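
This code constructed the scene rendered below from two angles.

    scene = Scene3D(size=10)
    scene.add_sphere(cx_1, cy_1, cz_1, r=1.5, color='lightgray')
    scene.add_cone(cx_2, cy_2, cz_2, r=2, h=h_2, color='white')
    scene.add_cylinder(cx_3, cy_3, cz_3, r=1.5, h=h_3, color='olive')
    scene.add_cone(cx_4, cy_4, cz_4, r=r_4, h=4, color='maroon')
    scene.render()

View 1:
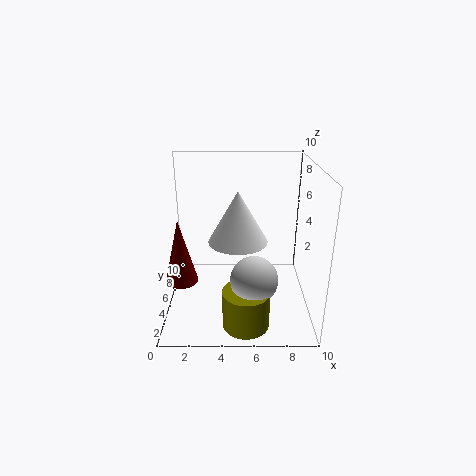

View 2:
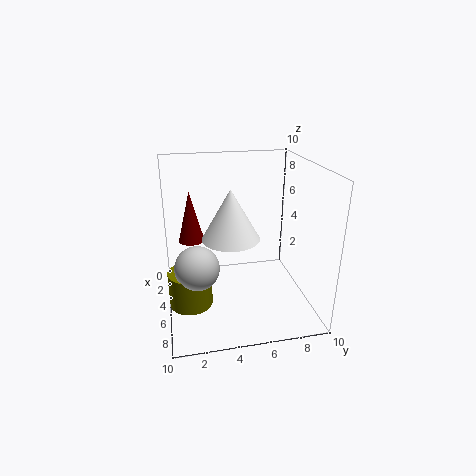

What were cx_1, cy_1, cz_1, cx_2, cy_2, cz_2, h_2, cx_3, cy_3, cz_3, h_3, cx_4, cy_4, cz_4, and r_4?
cx_1 = 6
cy_1 = 2
cz_1 = 3.5
cx_2 = 5
cy_2 = 4.5
cz_2 = 5
h_2 = 3.5
cx_3 = 5.5
cy_3 = 1.5
cz_3 = 0.5
h_3 = 2.5
cx_4 = 1.5
cy_4 = 2
cz_4 = 3.5
r_4 = 1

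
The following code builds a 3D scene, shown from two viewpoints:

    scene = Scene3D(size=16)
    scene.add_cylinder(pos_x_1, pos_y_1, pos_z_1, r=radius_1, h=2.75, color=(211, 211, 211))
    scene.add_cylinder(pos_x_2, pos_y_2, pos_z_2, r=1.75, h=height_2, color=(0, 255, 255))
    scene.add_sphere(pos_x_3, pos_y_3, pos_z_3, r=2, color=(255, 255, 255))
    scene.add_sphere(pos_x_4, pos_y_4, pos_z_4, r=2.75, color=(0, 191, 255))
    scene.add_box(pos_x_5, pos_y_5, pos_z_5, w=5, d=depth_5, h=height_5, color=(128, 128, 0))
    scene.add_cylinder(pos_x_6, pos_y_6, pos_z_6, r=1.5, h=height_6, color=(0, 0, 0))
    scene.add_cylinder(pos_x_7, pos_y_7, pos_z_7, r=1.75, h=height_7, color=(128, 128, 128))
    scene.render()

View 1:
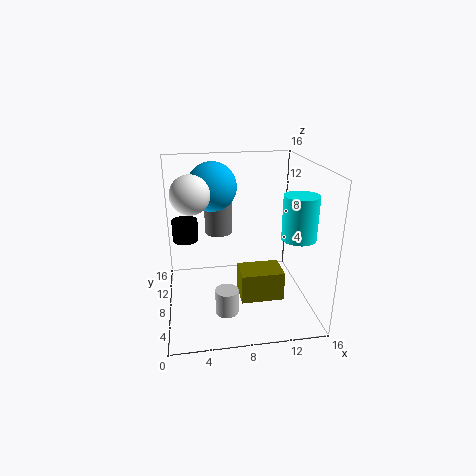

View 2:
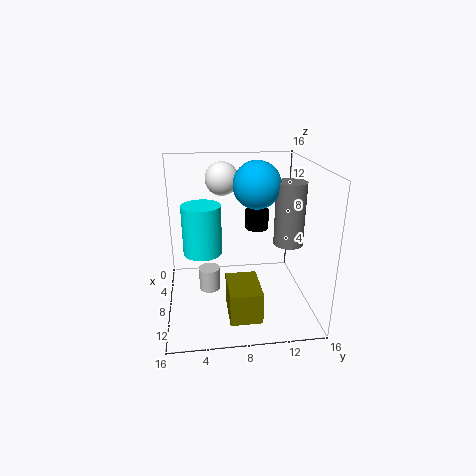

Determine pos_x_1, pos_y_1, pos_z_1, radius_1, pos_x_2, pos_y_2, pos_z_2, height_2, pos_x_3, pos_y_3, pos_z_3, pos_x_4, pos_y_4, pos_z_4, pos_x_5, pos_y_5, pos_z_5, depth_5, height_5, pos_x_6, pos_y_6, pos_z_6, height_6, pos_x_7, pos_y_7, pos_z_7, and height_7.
pos_x_1 = 6.25
pos_y_1 = 4.75
pos_z_1 = 0.75
radius_1 = 1.25
pos_x_2 = 13.5
pos_y_2 = 4
pos_z_2 = 9.25
height_2 = 4.5
pos_x_3 = 3
pos_y_3 = 6.75
pos_z_3 = 13.5
pos_x_4 = 5.5
pos_y_4 = 10.5
pos_z_4 = 13.25
pos_x_5 = 8.25
pos_y_5 = 6.5
pos_z_5 = 0.25
depth_5 = 3.5
height_5 = 3.5
pos_x_6 = 2.25
pos_y_6 = 11.25
pos_z_6 = 6.75
height_6 = 2.5
pos_x_7 = 6.5
pos_y_7 = 14.25
pos_z_7 = 6.25
height_7 = 7.5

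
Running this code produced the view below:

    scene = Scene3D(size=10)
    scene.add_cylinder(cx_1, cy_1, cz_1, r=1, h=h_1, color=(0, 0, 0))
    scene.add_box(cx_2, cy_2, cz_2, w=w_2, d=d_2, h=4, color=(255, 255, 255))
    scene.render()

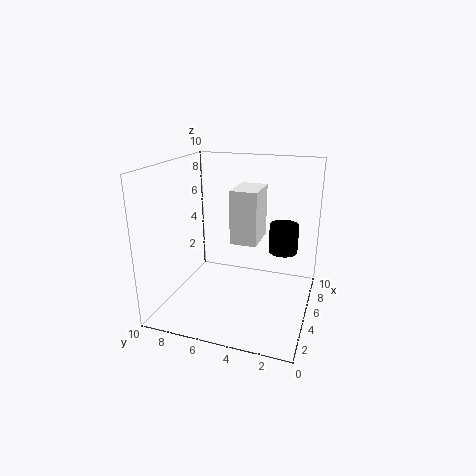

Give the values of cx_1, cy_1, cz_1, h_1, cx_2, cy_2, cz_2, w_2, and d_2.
cx_1 = 6; cy_1 = 2; cz_1 = 4; h_1 = 2; cx_2 = 6; cy_2 = 4; cz_2 = 4; w_2 = 3; d_2 = 2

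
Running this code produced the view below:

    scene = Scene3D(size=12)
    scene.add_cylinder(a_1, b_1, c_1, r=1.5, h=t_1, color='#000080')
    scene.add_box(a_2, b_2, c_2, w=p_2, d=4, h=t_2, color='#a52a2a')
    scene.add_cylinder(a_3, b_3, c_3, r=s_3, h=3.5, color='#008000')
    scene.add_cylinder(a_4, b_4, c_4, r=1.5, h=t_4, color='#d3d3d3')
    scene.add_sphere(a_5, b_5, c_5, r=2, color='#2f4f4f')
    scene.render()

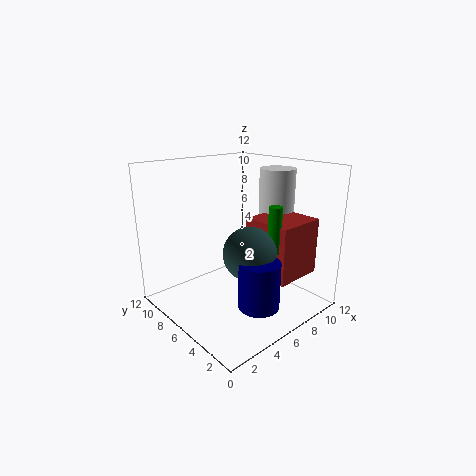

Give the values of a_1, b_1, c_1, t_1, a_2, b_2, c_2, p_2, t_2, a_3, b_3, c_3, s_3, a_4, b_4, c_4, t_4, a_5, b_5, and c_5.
a_1 = 4
b_1 = 1.5
c_1 = 2.5
t_1 = 3.5
a_2 = 6
b_2 = 1
c_2 = 3.5
p_2 = 4
t_2 = 4.5
a_3 = 6
b_3 = 2
c_3 = 6
s_3 = 0.5
a_4 = 9.5
b_4 = 5
c_4 = 7.5
t_4 = 4
a_5 = 4.5
b_5 = 3
c_5 = 6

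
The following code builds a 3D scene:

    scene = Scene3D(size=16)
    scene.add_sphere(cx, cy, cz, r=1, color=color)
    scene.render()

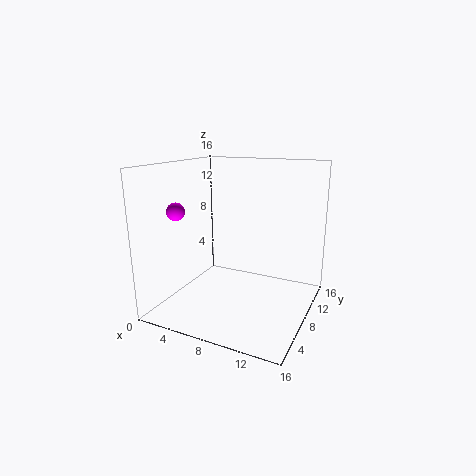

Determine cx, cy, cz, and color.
cx = 2
cy = 5
cz = 11
color = 'magenta'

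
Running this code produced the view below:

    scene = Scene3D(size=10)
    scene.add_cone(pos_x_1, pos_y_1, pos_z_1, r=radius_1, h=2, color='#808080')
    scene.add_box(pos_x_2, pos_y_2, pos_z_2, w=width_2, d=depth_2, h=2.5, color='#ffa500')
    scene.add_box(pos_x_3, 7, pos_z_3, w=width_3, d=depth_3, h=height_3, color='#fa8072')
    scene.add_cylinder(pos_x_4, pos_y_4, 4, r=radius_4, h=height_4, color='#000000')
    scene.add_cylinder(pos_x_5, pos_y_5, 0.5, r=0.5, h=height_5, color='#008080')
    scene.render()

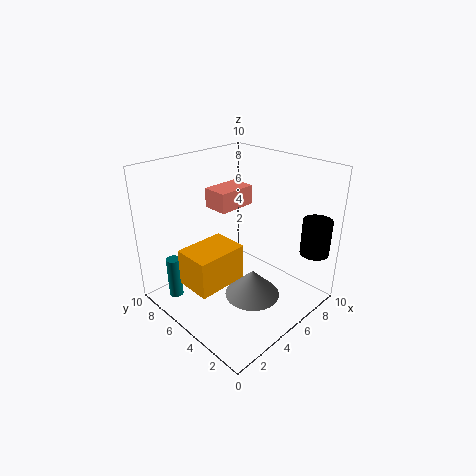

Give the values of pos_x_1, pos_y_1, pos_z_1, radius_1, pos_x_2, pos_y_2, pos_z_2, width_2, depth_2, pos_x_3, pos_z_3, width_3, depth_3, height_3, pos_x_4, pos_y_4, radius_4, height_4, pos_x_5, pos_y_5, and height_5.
pos_x_1 = 5.5, pos_y_1 = 4, pos_z_1 = 0.5, radius_1 = 2, pos_x_2 = 1, pos_y_2 = 4, pos_z_2 = 2.5, width_2 = 3.5, depth_2 = 2.5, pos_x_3 = 5.5, pos_z_3 = 6, width_3 = 3, depth_3 = 2, height_3 = 1.5, pos_x_4 = 8.5, pos_y_4 = 1, radius_4 = 1, height_4 = 2.5, pos_x_5 = 1.5, pos_y_5 = 8, height_5 = 3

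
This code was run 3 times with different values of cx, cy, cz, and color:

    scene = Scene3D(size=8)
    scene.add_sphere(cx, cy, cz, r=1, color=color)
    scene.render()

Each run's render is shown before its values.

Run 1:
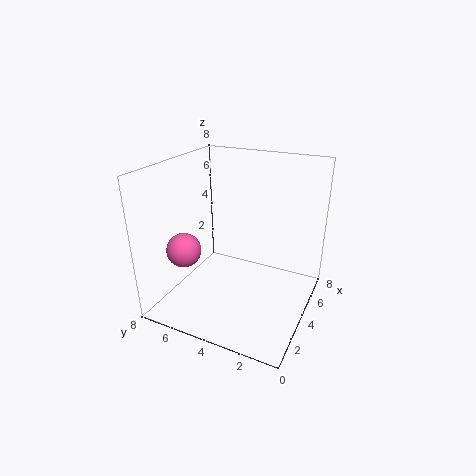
cx = 3; cy = 7; cz = 3; color = 'hotpink'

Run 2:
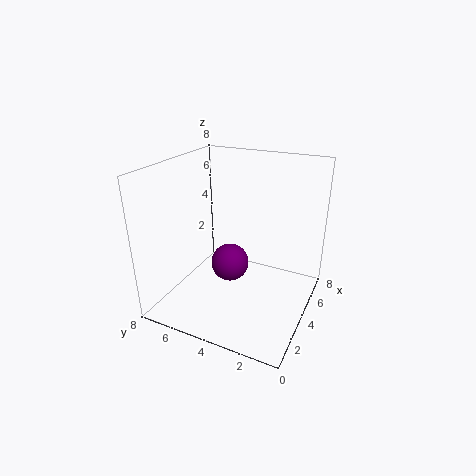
cx = 3; cy = 4; cz = 3; color = 'purple'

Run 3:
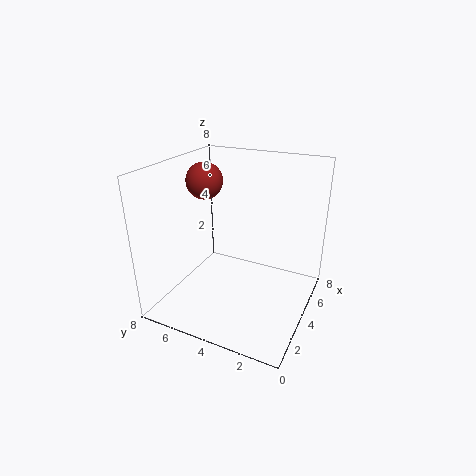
cx = 4; cy = 6; cz = 7; color = 'brown'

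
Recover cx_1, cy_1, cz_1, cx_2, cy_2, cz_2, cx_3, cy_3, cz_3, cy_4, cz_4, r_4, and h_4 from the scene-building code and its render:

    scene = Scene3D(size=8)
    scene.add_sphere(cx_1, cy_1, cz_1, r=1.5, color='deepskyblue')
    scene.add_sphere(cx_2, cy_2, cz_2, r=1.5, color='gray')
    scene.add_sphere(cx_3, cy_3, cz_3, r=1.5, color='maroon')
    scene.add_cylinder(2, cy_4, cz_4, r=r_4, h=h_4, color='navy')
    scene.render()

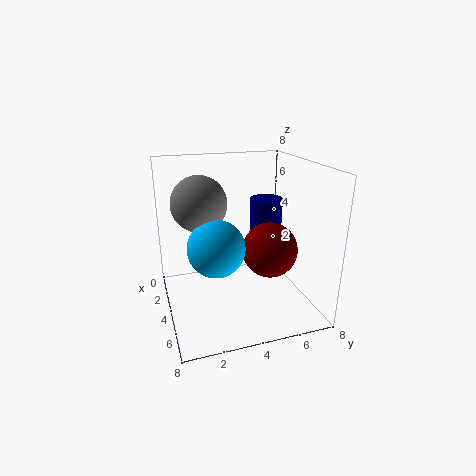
cx_1 = 5
cy_1 = 2.5
cz_1 = 4
cx_2 = 3.5
cy_2 = 2
cz_2 = 6
cx_3 = 5
cy_3 = 5.5
cz_3 = 3.5
cy_4 = 6.5
cz_4 = 1.5
r_4 = 1
h_4 = 4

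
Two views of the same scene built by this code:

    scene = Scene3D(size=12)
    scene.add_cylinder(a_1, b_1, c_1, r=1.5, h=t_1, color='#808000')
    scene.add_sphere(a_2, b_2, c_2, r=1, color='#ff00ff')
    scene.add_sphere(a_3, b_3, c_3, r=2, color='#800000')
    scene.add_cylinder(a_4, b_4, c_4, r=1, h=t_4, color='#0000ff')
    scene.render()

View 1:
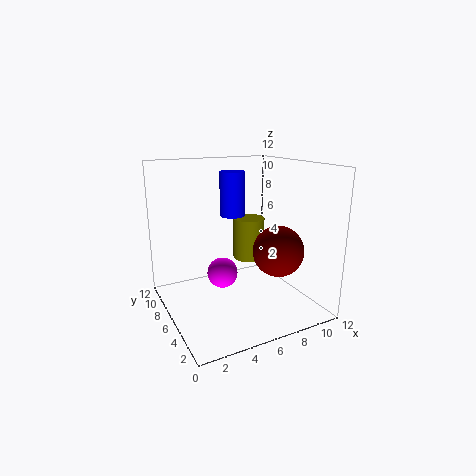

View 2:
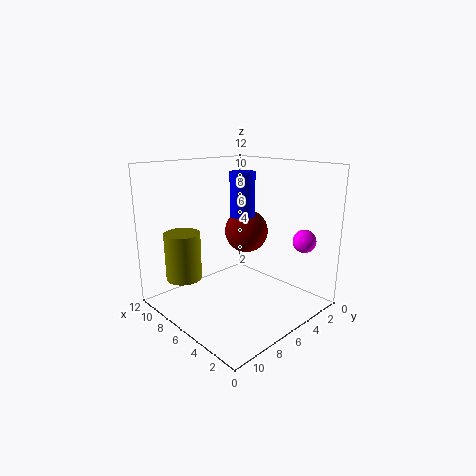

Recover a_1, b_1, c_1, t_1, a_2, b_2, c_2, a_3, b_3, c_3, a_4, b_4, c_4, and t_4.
a_1 = 9, b_1 = 9.5, c_1 = 2.5, t_1 = 4, a_2 = 2.5, b_2 = 1.5, c_2 = 5.5, a_3 = 8, b_3 = 3, c_3 = 5.5, a_4 = 5.5, b_4 = 6, c_4 = 8, t_4 = 3.5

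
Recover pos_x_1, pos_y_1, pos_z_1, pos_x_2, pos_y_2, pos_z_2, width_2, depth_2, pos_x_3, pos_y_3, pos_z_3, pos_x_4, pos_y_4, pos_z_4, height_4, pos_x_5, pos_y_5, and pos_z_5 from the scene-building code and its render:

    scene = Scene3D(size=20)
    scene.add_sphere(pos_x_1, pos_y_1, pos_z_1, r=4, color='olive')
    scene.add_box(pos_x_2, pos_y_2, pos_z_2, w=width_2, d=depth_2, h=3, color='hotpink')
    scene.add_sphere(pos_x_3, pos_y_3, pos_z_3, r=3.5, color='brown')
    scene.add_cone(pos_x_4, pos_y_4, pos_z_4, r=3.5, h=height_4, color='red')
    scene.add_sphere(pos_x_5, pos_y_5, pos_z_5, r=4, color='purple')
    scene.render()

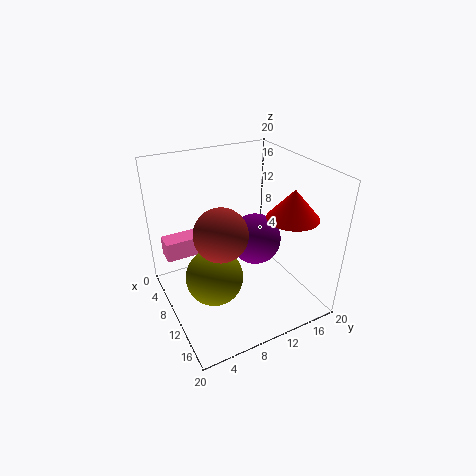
pos_x_1 = 10.5; pos_y_1 = 6; pos_z_1 = 5; pos_x_2 = 0.5; pos_y_2 = 1.5; pos_z_2 = 4.5; width_2 = 3; depth_2 = 5.5; pos_x_3 = 12; pos_y_3 = 6.5; pos_z_3 = 12.5; pos_x_4 = 14; pos_y_4 = 16; pos_z_4 = 13.5; height_4 = 4; pos_x_5 = 6.5; pos_y_5 = 15; pos_z_5 = 6.5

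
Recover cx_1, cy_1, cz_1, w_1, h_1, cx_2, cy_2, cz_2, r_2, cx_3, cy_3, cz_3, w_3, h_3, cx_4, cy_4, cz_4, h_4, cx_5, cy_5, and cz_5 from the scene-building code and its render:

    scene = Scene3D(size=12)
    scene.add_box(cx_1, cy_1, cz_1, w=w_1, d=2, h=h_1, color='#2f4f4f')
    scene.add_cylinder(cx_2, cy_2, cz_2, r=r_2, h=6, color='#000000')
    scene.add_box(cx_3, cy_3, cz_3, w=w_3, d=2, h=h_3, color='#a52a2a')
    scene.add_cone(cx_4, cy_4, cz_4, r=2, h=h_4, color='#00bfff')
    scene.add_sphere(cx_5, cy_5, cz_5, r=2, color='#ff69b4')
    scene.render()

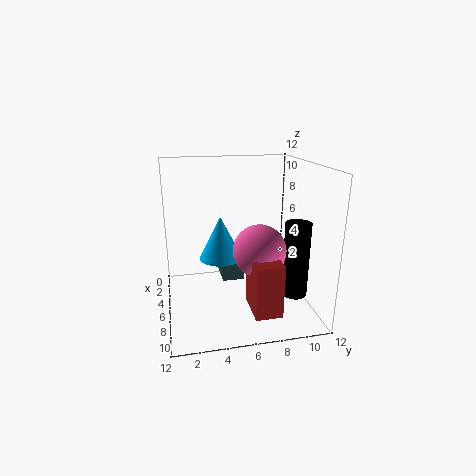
cx_1 = 1; cy_1 = 5; cz_1 = 1; w_1 = 3; h_1 = 2; cx_2 = 9; cy_2 = 10; cz_2 = 2; r_2 = 1; cx_3 = 9; cy_3 = 6; cz_3 = 2; w_3 = 3; h_3 = 4; cx_4 = 3; cy_4 = 5; cz_4 = 3; h_4 = 4; cx_5 = 9; cy_5 = 7; cz_5 = 6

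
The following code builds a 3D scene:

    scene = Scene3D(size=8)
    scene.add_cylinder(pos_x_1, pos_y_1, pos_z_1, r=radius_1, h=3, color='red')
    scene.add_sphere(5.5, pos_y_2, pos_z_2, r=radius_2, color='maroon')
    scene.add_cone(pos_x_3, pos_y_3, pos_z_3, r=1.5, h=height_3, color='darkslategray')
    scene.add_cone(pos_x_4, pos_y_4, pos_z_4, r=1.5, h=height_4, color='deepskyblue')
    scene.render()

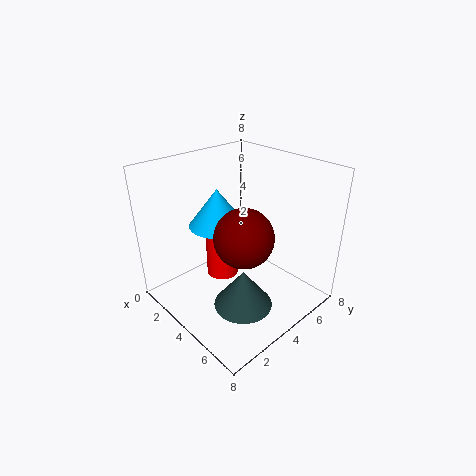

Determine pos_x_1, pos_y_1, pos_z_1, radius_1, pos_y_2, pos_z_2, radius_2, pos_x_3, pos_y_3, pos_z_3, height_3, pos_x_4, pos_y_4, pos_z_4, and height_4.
pos_x_1 = 2
pos_y_1 = 4.5
pos_z_1 = 0.5
radius_1 = 1
pos_y_2 = 3
pos_z_2 = 5
radius_2 = 1.5
pos_x_3 = 6
pos_y_3 = 2.5
pos_z_3 = 1.5
height_3 = 2
pos_x_4 = 3.5
pos_y_4 = 3
pos_z_4 = 5
height_4 = 2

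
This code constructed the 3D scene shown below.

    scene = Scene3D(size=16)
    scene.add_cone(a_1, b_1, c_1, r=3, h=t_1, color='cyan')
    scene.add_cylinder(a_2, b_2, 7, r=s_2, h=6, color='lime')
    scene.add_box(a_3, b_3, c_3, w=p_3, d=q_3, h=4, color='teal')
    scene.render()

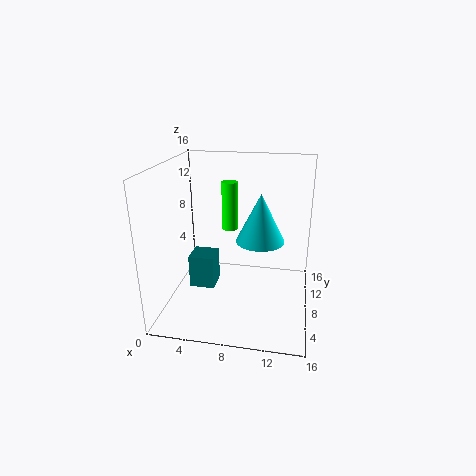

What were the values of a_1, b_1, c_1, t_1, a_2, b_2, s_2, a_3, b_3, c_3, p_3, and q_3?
a_1 = 10
b_1 = 12
c_1 = 6
t_1 = 6
a_2 = 6
b_2 = 13
s_2 = 1
a_3 = 2
b_3 = 8
c_3 = 1
p_3 = 3
q_3 = 3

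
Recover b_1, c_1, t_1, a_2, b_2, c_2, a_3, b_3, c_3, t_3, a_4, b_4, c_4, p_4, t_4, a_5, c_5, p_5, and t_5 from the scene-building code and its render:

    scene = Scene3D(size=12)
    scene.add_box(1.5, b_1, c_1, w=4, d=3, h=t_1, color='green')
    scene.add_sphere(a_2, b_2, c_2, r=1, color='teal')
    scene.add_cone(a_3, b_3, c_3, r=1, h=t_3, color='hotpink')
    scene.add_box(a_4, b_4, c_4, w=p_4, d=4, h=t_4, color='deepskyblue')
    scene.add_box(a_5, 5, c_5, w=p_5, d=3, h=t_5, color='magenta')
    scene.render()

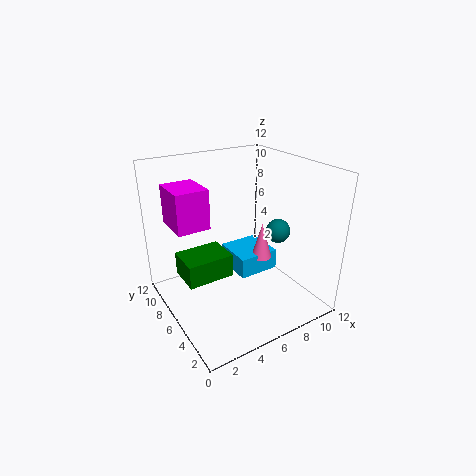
b_1 = 6
c_1 = 2.5
t_1 = 2
a_2 = 9
b_2 = 4.5
c_2 = 6.5
a_3 = 10
b_3 = 8
c_3 = 2
t_3 = 3.5
a_4 = 7.5
b_4 = 7.5
c_4 = 0.5
p_4 = 4
t_4 = 2
a_5 = 0.5
c_5 = 8
p_5 = 2.5
t_5 = 3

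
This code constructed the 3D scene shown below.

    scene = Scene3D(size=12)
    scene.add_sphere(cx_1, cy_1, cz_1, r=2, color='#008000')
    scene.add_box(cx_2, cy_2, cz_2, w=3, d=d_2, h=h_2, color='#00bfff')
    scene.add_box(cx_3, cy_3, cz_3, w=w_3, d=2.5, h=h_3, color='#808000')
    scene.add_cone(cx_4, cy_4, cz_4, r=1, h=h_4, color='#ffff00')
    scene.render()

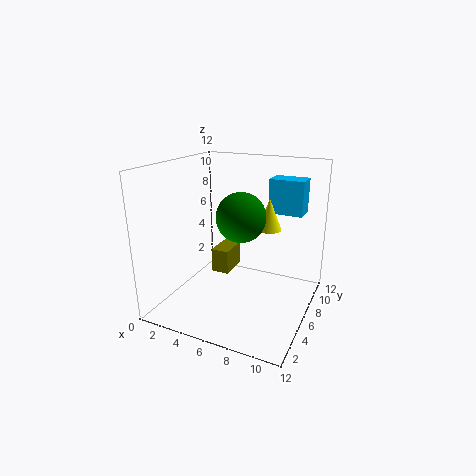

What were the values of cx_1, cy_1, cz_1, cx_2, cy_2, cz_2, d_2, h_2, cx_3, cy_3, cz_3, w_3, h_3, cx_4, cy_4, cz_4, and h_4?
cx_1 = 6.5; cy_1 = 5.5; cz_1 = 8; cx_2 = 7.5; cy_2 = 9; cz_2 = 7.5; d_2 = 2; h_2 = 3; cx_3 = 4; cy_3 = 5; cz_3 = 3; w_3 = 1.5; h_3 = 2; cx_4 = 8.5; cy_4 = 6.5; cz_4 = 7; h_4 = 2.5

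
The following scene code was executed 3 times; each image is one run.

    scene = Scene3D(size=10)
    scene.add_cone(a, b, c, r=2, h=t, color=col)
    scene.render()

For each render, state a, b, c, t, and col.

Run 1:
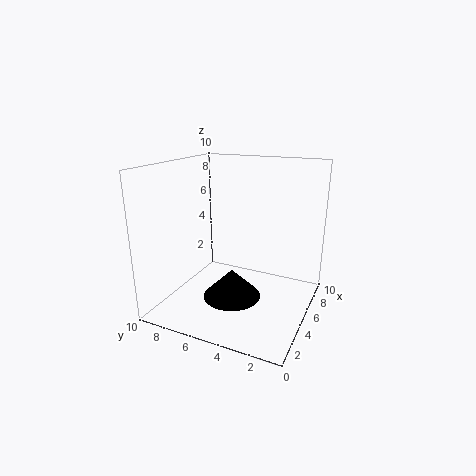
a = 4, b = 5, c = 1, t = 2, col = 'black'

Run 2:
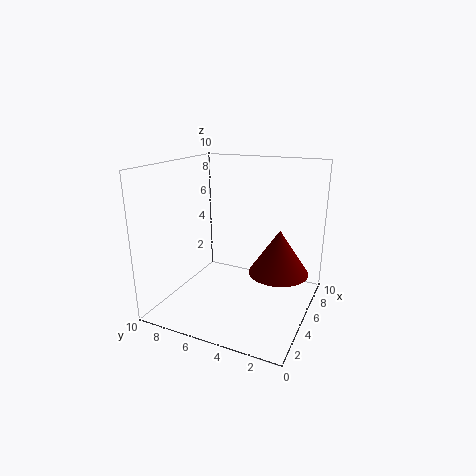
a = 5, b = 2, c = 3, t = 3, col = 'maroon'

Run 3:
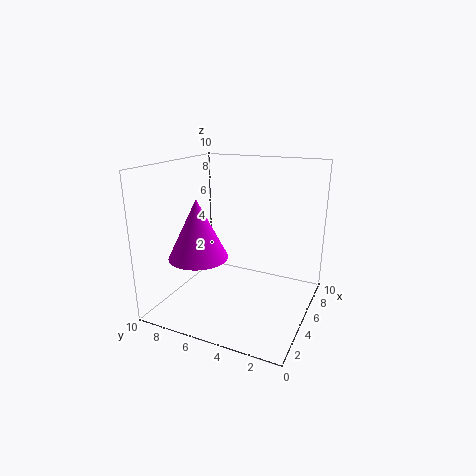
a = 3, b = 7, c = 4, t = 4, col = 'magenta'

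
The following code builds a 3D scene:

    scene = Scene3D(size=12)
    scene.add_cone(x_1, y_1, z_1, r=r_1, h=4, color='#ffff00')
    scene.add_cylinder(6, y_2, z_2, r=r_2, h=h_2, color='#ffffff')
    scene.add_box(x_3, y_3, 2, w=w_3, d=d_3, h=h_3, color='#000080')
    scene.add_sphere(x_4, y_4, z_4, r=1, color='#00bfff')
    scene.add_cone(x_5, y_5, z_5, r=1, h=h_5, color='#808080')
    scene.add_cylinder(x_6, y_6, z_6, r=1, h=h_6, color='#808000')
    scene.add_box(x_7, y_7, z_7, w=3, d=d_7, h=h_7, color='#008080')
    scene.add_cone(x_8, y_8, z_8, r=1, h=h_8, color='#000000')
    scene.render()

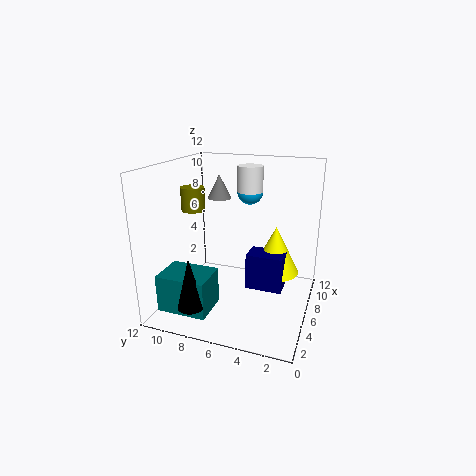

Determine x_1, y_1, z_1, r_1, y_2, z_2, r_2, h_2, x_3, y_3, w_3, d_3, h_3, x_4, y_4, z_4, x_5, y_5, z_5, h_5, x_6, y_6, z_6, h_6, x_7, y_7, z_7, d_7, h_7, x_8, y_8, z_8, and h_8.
x_1 = 7
y_1 = 3
z_1 = 3
r_1 = 2
y_2 = 5
z_2 = 10
r_2 = 1
h_2 = 2
x_3 = 5
y_3 = 2
w_3 = 2
d_3 = 3
h_3 = 3
x_4 = 6
y_4 = 5
z_4 = 10
x_5 = 7
y_5 = 8
z_5 = 9
h_5 = 2
x_6 = 6
y_6 = 10
z_6 = 8
h_6 = 2
x_7 = 1
y_7 = 7
z_7 = 1
d_7 = 4
h_7 = 3
x_8 = 1
y_8 = 8
z_8 = 2
h_8 = 4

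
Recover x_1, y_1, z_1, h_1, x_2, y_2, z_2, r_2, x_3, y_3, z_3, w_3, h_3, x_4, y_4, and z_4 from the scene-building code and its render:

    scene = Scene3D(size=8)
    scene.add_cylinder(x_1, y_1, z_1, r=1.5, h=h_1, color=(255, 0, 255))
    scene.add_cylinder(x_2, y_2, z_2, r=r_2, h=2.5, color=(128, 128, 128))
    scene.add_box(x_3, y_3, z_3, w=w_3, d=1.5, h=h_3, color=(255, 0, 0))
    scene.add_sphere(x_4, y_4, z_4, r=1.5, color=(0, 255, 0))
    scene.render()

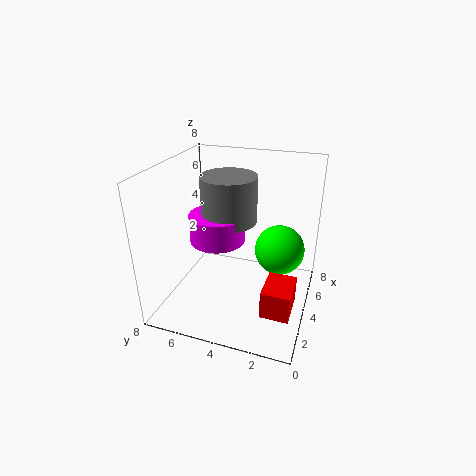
x_1 = 3.5
y_1 = 5
z_1 = 4
h_1 = 1.5
x_2 = 4
y_2 = 4.5
z_2 = 5
r_2 = 1.5
x_3 = 1.5
y_3 = 0.5
z_3 = 1
w_3 = 2
h_3 = 1.5
x_4 = 6
y_4 = 2
z_4 = 2.5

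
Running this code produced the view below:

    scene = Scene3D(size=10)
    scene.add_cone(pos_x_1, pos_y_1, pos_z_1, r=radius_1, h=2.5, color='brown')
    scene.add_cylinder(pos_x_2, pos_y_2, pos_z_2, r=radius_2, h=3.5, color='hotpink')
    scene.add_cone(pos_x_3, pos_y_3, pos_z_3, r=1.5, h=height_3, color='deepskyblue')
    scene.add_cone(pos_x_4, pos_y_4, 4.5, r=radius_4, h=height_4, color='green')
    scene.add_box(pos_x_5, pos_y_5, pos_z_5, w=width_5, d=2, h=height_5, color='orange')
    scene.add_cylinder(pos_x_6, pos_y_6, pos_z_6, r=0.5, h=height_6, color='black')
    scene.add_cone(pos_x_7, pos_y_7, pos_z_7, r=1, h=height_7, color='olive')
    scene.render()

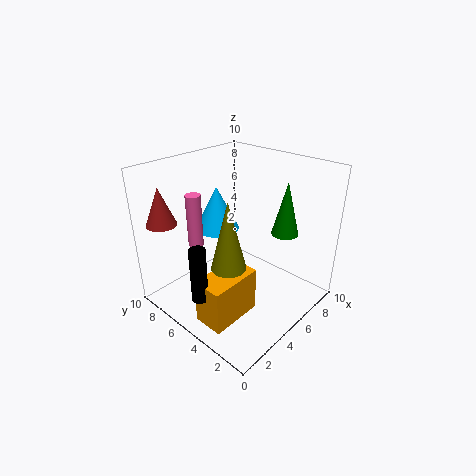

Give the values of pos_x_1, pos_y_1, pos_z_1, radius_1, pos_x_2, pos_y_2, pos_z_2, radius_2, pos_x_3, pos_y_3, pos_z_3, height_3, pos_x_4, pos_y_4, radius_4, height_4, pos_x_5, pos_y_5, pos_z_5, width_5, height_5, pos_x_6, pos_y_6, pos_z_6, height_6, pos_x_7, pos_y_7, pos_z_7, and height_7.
pos_x_1 = 1, pos_y_1 = 8, pos_z_1 = 6.5, radius_1 = 1, pos_x_2 = 2.5, pos_y_2 = 6.5, pos_z_2 = 5, radius_2 = 0.5, pos_x_3 = 4.5, pos_y_3 = 6.5, pos_z_3 = 5.5, height_3 = 3, pos_x_4 = 8.5, pos_y_4 = 3.5, radius_4 = 1, height_4 = 4, pos_x_5 = 0.5, pos_y_5 = 2.5, pos_z_5 = 1, width_5 = 3.5, height_5 = 3, pos_x_6 = 0.5, pos_y_6 = 4, pos_z_6 = 3, height_6 = 3.5, pos_x_7 = 1.5, pos_y_7 = 2.5, pos_z_7 = 5.5, height_7 = 4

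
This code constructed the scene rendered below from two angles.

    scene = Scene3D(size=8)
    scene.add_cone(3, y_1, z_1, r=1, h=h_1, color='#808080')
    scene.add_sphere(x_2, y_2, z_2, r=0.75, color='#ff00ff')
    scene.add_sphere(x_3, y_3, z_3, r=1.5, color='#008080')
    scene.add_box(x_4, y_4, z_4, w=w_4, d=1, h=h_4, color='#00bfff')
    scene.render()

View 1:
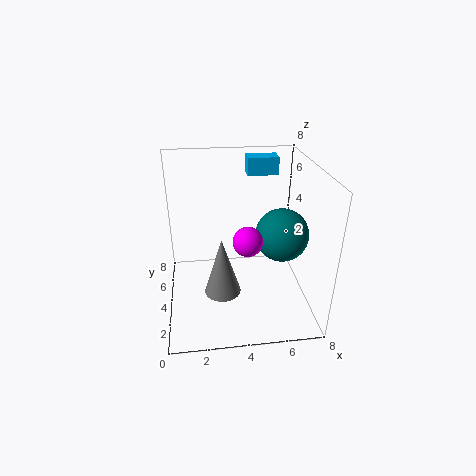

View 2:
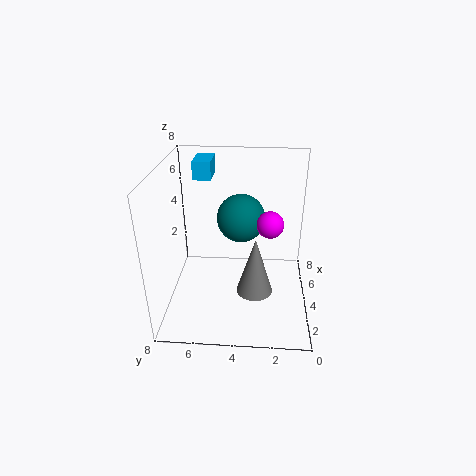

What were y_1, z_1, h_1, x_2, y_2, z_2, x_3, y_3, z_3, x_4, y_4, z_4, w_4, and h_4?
y_1 = 3; z_1 = 1.25; h_1 = 3.25; x_2 = 4.25; y_2 = 2.25; z_2 = 4.75; x_3 = 6.5; y_3 = 4; z_3 = 4; x_4 = 4.75; y_4 = 5.5; z_4 = 7; w_4 = 1.75; h_4 = 1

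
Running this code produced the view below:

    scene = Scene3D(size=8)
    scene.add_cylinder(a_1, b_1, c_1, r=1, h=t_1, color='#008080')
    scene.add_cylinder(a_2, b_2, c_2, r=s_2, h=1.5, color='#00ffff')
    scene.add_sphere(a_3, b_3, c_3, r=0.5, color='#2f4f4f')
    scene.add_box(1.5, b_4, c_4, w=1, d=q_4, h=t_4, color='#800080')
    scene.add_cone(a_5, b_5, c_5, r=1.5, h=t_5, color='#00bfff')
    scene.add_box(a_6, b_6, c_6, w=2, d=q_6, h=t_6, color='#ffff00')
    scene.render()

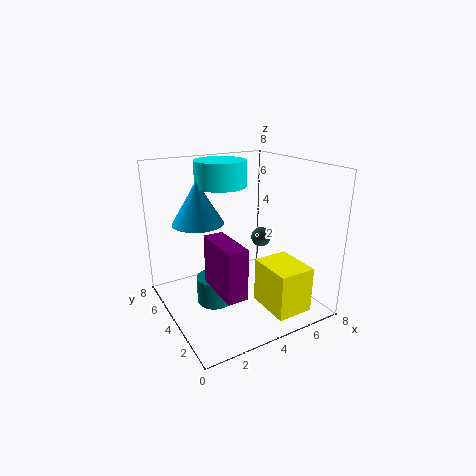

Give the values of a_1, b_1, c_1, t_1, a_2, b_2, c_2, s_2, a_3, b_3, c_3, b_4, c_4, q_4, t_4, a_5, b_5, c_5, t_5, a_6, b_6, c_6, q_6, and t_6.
a_1 = 2.5, b_1 = 4, c_1 = 0.5, t_1 = 1.5, a_2 = 4, b_2 = 6, c_2 = 6.5, s_2 = 1.5, a_3 = 4.5, b_3 = 2.5, c_3 = 4.5, b_4 = 0.5, c_4 = 2.5, q_4 = 2.5, t_4 = 2.5, a_5 = 2.5, b_5 = 6, c_5 = 4.5, t_5 = 2.5, a_6 = 4.5, b_6 = 0.5, c_6 = 0.5, q_6 = 2.5, t_6 = 2.5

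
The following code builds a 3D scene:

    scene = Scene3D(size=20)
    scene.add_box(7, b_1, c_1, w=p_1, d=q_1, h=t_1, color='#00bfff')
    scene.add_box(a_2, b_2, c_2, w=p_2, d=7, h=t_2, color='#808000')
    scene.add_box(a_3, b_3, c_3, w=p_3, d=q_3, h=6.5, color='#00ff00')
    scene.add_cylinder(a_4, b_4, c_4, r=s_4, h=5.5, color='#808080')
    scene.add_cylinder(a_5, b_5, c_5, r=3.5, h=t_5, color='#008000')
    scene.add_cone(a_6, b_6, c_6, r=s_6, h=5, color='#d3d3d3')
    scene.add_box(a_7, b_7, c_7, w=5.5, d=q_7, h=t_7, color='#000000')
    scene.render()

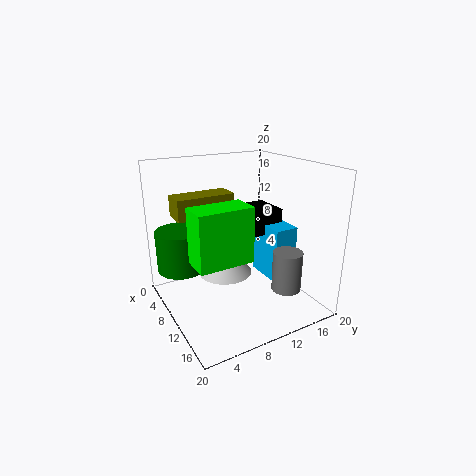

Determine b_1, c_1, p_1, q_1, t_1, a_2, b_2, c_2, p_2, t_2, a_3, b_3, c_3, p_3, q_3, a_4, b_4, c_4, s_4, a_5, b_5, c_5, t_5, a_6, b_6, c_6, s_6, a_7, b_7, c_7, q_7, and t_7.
b_1 = 14.5
c_1 = 3
p_1 = 6
q_1 = 3.5
t_1 = 8
a_2 = 10.5
b_2 = 0.5
c_2 = 15
p_2 = 3
t_2 = 2.5
a_3 = 14.5
b_3 = 1
c_3 = 10.5
p_3 = 3.5
q_3 = 6.5
a_4 = 15.5
b_4 = 14.5
c_4 = 3.5
s_4 = 2
a_5 = 4.5
b_5 = 3.5
c_5 = 4.5
t_5 = 6
a_6 = 7
b_6 = 9.5
c_6 = 3.5
s_6 = 4
a_7 = 4.5
b_7 = 11.5
c_7 = 9.5
q_7 = 6
t_7 = 3.5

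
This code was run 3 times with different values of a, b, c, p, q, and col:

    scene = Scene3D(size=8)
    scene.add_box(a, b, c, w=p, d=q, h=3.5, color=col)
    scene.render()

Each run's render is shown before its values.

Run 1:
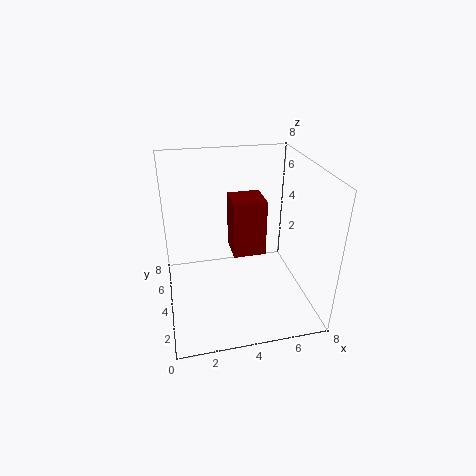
a = 4, b = 5, c = 2, p = 2, q = 2, col = 'maroon'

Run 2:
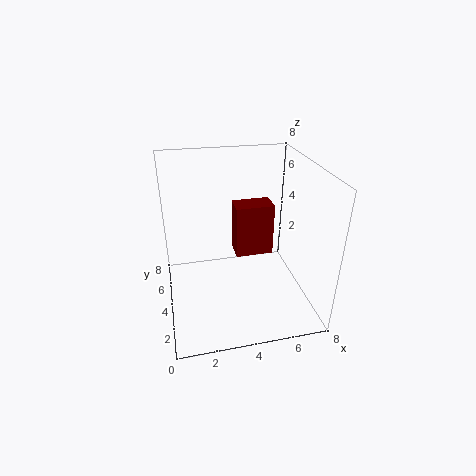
a = 4.5, b = 6.5, c = 1, p = 2.5, q = 1.5, col = 'maroon'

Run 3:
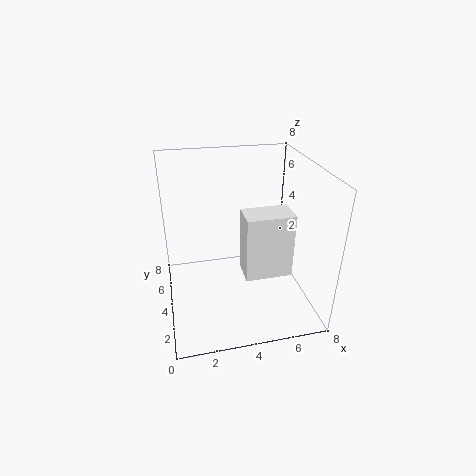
a = 4, b = 2, c = 2.5, p = 2.5, q = 1.5, col = 'white'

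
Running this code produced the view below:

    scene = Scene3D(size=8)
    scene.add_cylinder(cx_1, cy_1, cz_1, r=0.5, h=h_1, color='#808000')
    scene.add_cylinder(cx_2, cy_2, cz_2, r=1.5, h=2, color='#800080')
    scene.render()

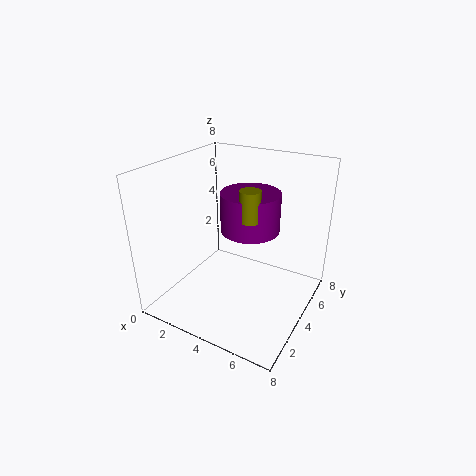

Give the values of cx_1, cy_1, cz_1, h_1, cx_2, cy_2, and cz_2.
cx_1 = 5.5; cy_1 = 2.5; cz_1 = 6; h_1 = 1.5; cx_2 = 5; cy_2 = 3.5; cz_2 = 5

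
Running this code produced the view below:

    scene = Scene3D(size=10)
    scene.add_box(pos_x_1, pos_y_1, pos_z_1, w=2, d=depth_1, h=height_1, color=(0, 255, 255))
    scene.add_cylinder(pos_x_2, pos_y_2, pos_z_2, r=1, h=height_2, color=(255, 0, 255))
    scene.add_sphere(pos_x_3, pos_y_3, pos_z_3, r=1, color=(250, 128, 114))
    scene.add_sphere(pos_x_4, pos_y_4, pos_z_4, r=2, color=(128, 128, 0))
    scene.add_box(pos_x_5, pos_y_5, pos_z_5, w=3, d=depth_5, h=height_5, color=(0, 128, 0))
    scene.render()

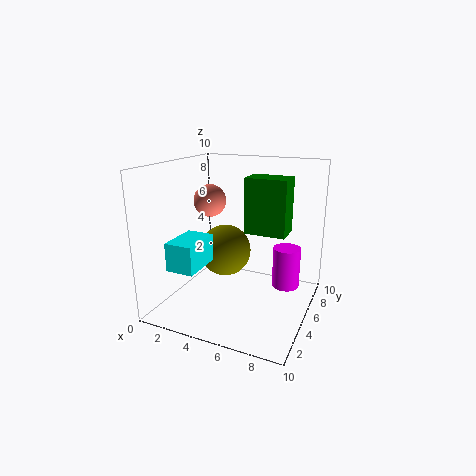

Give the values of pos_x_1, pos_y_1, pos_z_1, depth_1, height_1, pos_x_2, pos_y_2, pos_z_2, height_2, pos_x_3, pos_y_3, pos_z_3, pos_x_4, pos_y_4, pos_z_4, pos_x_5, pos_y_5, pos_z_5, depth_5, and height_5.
pos_x_1 = 1; pos_y_1 = 2; pos_z_1 = 3; depth_1 = 3; height_1 = 2; pos_x_2 = 8; pos_y_2 = 7; pos_z_2 = 1; height_2 = 3; pos_x_3 = 4; pos_y_3 = 3; pos_z_3 = 8; pos_x_4 = 3; pos_y_4 = 7; pos_z_4 = 3; pos_x_5 = 5; pos_y_5 = 6; pos_z_5 = 5; depth_5 = 2; height_5 = 4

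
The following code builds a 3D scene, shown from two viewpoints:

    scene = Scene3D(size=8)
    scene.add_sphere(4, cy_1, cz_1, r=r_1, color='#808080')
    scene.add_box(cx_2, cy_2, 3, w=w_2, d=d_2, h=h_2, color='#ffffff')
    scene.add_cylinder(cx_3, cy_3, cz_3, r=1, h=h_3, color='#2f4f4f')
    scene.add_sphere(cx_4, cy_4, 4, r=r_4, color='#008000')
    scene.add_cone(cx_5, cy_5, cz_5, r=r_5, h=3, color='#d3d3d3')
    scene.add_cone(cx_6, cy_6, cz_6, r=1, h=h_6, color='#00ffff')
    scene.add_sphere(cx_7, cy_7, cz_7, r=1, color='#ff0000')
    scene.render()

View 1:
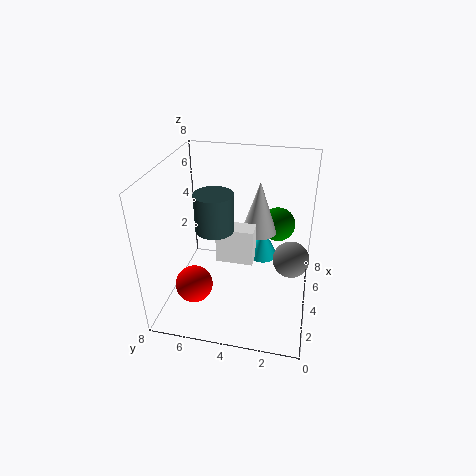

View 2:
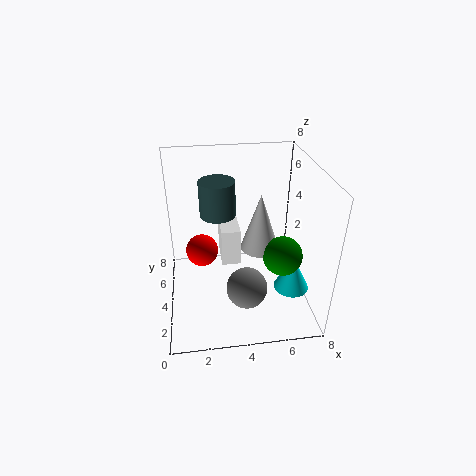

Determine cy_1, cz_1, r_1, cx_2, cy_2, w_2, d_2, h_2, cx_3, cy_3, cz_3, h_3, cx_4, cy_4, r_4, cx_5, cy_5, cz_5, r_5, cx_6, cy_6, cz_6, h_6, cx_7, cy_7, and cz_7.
cy_1 = 1; cz_1 = 3; r_1 = 1; cx_2 = 3; cy_2 = 3; w_2 = 1; d_2 = 2; h_2 = 2; cx_3 = 3; cy_3 = 5; cz_3 = 5; h_3 = 2; cx_4 = 6; cy_4 = 2; r_4 = 1; cx_5 = 5; cy_5 = 3; cz_5 = 4; r_5 = 1; cx_6 = 7; cy_6 = 3; cz_6 = 1; h_6 = 2; cx_7 = 2; cy_7 = 6; cz_7 = 2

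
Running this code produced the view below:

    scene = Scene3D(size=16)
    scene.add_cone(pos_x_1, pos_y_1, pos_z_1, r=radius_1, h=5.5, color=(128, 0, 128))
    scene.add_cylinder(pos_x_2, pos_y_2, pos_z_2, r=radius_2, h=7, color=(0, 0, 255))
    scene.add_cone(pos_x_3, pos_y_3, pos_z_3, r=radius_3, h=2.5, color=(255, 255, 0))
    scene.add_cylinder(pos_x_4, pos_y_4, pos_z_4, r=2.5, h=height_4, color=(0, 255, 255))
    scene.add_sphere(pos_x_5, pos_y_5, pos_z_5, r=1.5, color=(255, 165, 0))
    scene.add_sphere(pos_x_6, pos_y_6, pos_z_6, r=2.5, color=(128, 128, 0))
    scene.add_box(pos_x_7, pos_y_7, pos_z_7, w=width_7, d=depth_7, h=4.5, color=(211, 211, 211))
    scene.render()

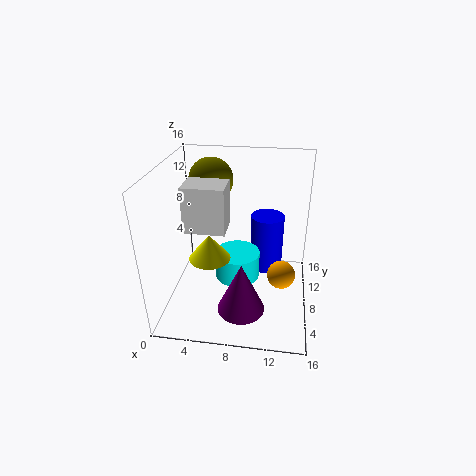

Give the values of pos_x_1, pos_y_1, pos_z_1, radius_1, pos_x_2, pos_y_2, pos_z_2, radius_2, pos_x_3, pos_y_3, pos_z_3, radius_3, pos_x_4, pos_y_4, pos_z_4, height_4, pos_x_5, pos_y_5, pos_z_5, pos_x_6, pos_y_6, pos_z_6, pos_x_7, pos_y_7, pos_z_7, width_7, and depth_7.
pos_x_1 = 9
pos_y_1 = 3.5
pos_z_1 = 2
radius_1 = 2.5
pos_x_2 = 11
pos_y_2 = 12
pos_z_2 = 2
radius_2 = 2
pos_x_3 = 6
pos_y_3 = 3
pos_z_3 = 8.5
radius_3 = 2
pos_x_4 = 8
pos_y_4 = 7.5
pos_z_4 = 3.5
height_4 = 3
pos_x_5 = 13
pos_y_5 = 6
pos_z_5 = 5
pos_x_6 = 4.5
pos_y_6 = 11
pos_z_6 = 13.5
pos_x_7 = 3.5
pos_y_7 = 3
pos_z_7 = 11
width_7 = 4
depth_7 = 3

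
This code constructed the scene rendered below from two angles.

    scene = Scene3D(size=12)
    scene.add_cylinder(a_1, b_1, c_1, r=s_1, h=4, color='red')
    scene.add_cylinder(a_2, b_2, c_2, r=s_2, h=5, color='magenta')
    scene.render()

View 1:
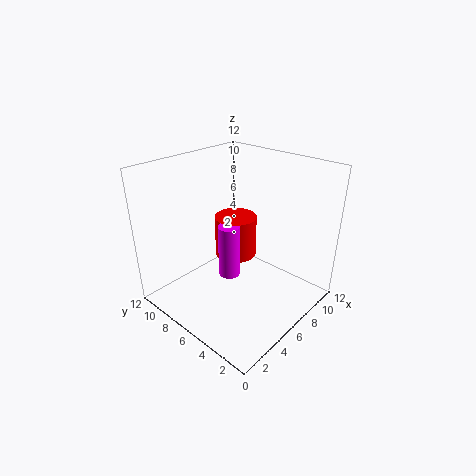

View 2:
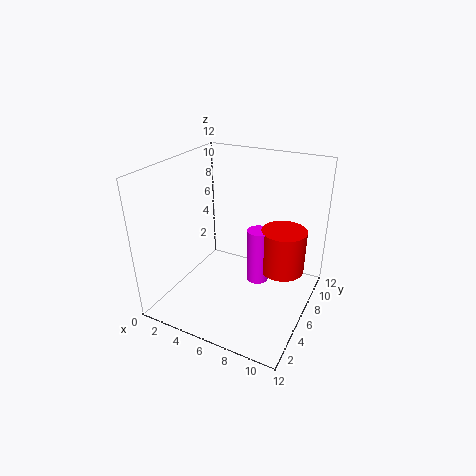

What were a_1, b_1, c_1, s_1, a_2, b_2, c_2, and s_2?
a_1 = 9; b_1 = 9; c_1 = 2; s_1 = 2; a_2 = 7; b_2 = 8; c_2 = 1; s_2 = 1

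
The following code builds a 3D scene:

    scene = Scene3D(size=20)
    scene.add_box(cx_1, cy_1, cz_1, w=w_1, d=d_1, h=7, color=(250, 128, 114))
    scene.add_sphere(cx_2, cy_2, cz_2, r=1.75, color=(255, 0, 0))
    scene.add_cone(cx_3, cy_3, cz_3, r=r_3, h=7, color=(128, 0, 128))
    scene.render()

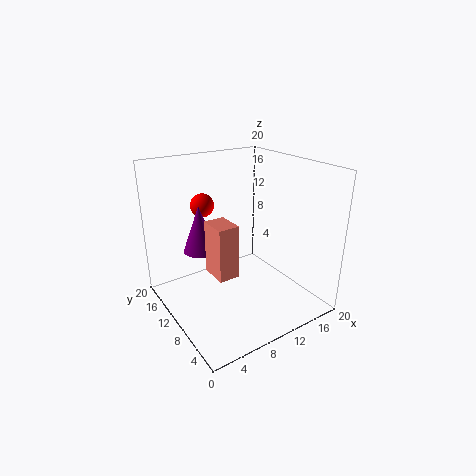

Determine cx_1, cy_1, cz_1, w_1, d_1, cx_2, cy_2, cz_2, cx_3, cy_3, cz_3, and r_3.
cx_1 = 4.75; cy_1 = 6; cz_1 = 6.75; w_1 = 2.75; d_1 = 3.75; cx_2 = 8; cy_2 = 16.5; cz_2 = 13.25; cx_3 = 6.75; cy_3 = 15.25; cz_3 = 6.75; r_3 = 2.5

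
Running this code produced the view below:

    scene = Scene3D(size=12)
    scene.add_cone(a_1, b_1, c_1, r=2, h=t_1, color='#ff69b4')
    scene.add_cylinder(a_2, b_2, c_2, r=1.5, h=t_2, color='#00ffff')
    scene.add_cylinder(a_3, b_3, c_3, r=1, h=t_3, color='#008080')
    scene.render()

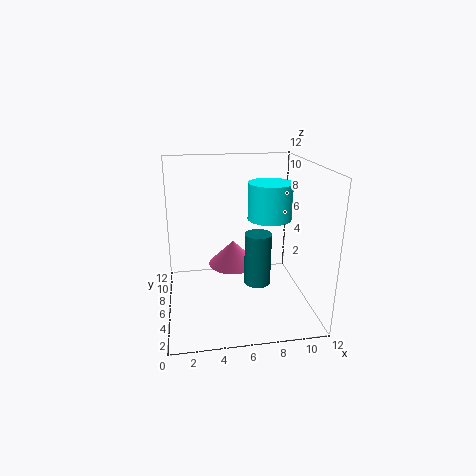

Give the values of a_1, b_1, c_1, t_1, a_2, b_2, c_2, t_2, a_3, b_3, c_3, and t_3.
a_1 = 5.5
b_1 = 5.5
c_1 = 4
t_1 = 2
a_2 = 7.5
b_2 = 2
c_2 = 9
t_2 = 2.5
a_3 = 7
b_3 = 3
c_3 = 3.5
t_3 = 4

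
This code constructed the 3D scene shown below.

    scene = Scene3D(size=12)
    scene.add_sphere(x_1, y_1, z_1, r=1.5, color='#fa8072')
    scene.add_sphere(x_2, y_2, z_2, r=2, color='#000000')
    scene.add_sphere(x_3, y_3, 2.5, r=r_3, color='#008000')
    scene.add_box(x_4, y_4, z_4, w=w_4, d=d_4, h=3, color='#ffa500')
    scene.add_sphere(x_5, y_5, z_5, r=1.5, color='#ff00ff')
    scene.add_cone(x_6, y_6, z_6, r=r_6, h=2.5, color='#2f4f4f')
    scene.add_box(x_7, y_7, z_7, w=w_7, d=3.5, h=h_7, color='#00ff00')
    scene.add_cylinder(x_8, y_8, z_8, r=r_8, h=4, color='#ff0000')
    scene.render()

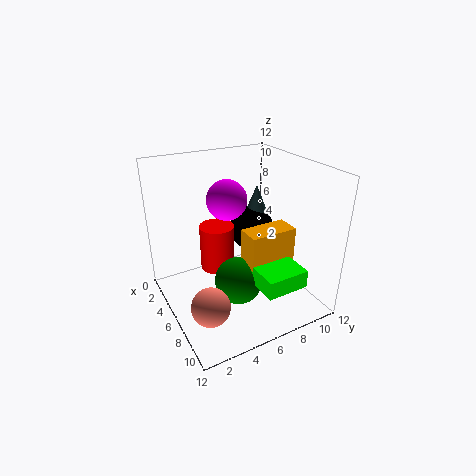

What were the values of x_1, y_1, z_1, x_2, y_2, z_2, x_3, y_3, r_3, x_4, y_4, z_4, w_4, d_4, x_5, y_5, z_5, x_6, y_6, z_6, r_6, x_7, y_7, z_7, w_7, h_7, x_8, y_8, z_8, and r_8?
x_1 = 9
y_1 = 2
z_1 = 2.5
x_2 = 4
y_2 = 8.5
z_2 = 5.5
x_3 = 7
y_3 = 5.5
r_3 = 2
x_4 = 6.5
y_4 = 6
z_4 = 4
w_4 = 2
d_4 = 4
x_5 = 7
y_5 = 4.5
z_5 = 10
x_6 = 4
y_6 = 9
z_6 = 7
r_6 = 1
x_7 = 7
y_7 = 6
z_7 = 3
w_7 = 4
h_7 = 1.5
x_8 = 4
y_8 = 5
z_8 = 2.5
r_8 = 1.5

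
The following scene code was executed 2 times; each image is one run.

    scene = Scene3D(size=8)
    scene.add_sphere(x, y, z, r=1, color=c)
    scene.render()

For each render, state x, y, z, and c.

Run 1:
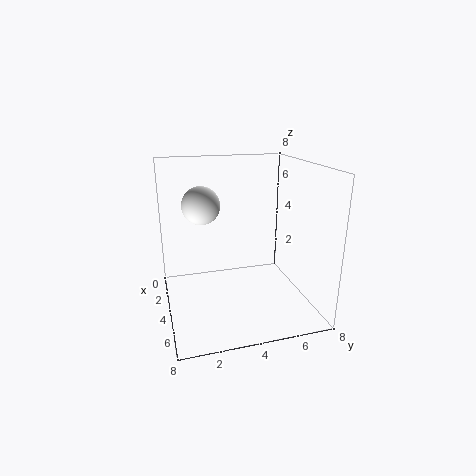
x = 4
y = 2
z = 6
c = 'white'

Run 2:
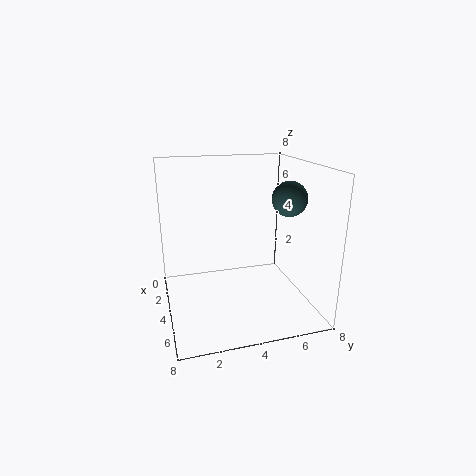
x = 4
y = 7
z = 6
c = 'darkslategray'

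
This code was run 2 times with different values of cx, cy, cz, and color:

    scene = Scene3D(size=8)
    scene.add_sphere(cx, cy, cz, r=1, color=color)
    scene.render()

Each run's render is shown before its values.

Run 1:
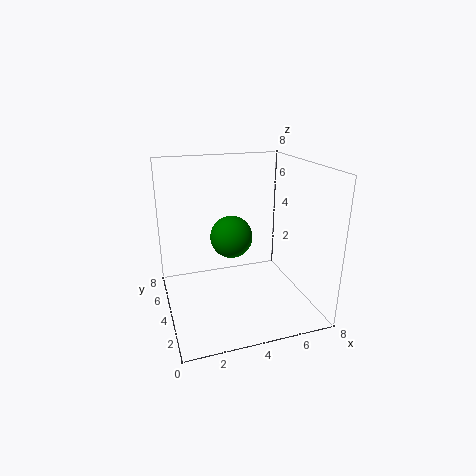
cx = 3, cy = 2, cz = 5, color = 'green'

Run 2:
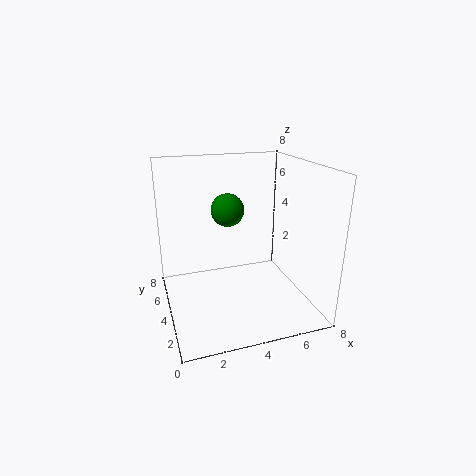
cx = 4, cy = 6, cz = 5, color = 'green'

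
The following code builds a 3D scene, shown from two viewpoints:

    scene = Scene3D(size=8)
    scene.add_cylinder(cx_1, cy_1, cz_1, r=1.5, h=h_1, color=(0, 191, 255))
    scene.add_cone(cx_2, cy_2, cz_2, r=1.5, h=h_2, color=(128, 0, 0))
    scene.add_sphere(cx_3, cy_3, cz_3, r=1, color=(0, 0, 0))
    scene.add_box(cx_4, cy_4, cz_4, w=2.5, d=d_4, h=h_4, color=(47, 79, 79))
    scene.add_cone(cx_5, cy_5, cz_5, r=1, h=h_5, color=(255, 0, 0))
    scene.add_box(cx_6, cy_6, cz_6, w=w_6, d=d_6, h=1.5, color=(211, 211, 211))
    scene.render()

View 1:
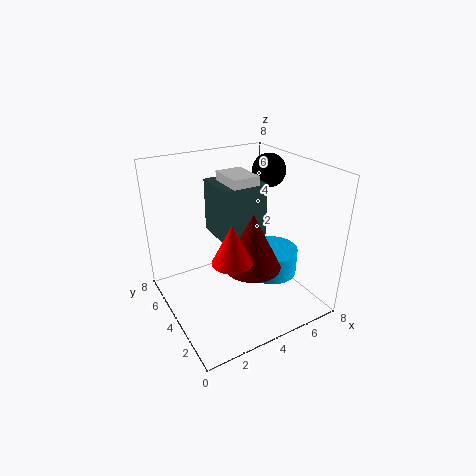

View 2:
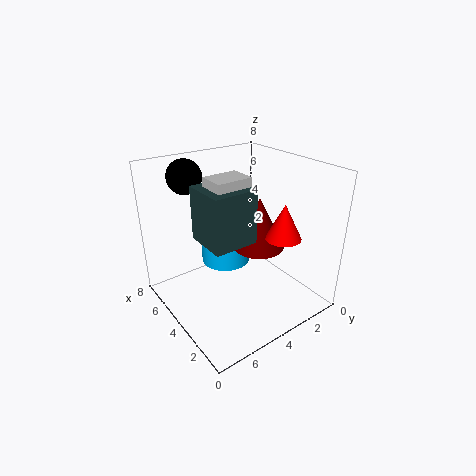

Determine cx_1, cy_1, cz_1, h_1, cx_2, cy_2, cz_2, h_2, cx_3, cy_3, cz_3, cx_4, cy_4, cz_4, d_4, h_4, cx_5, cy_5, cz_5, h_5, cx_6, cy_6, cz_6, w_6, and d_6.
cx_1 = 6
cy_1 = 3.5
cz_1 = 1.5
h_1 = 1.5
cx_2 = 4
cy_2 = 2.5
cz_2 = 3
h_2 = 3
cx_3 = 7
cy_3 = 5.5
cz_3 = 7
cx_4 = 3
cy_4 = 3.5
cz_4 = 4
d_4 = 2.5
h_4 = 3
cx_5 = 2.5
cy_5 = 2
cz_5 = 4
h_5 = 2
cx_6 = 3.5
cy_6 = 3.5
cz_6 = 6
w_6 = 1.5
d_6 = 2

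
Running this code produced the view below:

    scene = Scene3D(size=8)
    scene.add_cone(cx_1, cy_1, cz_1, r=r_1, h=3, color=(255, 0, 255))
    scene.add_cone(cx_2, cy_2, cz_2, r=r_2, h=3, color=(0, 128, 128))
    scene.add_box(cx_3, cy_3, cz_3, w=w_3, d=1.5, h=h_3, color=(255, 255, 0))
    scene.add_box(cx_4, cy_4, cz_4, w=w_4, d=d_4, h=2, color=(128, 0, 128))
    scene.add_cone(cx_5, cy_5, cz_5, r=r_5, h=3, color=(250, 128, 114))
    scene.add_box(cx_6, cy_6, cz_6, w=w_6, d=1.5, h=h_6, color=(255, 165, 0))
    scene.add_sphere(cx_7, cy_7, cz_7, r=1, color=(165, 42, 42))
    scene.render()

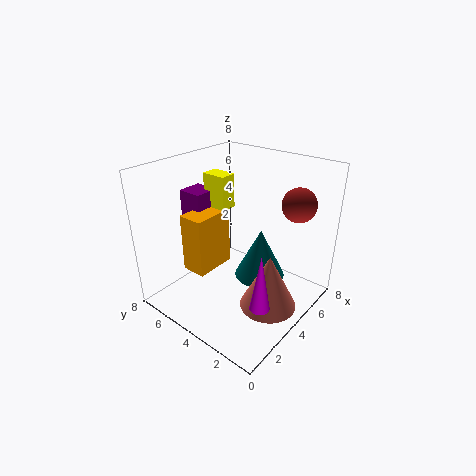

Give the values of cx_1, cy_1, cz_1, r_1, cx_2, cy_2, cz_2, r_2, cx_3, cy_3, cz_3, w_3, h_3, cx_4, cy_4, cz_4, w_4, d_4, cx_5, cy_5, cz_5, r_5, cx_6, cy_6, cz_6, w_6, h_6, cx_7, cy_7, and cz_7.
cx_1 = 2; cy_1 = 1; cz_1 = 2; r_1 = 0.5; cx_2 = 5.5; cy_2 = 3.5; cz_2 = 1; r_2 = 1.5; cx_3 = 4.5; cy_3 = 5.5; cz_3 = 5; w_3 = 1; h_3 = 2; cx_4 = 3.5; cy_4 = 6.5; cz_4 = 4; w_4 = 1.5; d_4 = 1.5; cx_5 = 3.5; cy_5 = 1.5; cz_5 = 1; r_5 = 1.5; cx_6 = 2.5; cy_6 = 5.5; cz_6 = 1.5; w_6 = 2.5; h_6 = 3.5; cx_7 = 7; cy_7 = 2; cz_7 = 5.5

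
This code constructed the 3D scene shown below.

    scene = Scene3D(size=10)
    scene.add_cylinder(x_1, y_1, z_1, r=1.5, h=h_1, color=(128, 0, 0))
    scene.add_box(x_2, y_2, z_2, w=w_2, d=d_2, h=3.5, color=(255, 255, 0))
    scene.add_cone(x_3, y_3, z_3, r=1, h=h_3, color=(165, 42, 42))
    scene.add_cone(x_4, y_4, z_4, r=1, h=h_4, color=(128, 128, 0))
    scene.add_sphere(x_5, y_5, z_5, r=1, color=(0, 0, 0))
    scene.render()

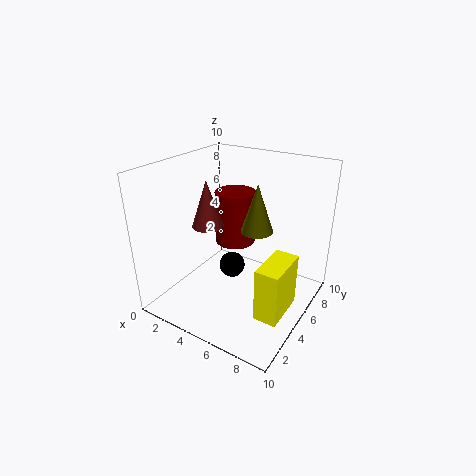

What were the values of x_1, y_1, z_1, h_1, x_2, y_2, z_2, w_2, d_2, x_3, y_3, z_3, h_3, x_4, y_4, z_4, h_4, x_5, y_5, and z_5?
x_1 = 3.5, y_1 = 7, z_1 = 3.5, h_1 = 4, x_2 = 8, y_2 = 2, z_2 = 1.5, w_2 = 1.5, d_2 = 3, x_3 = 4, y_3 = 3, z_3 = 6.5, h_3 = 3, x_4 = 7, y_4 = 4, z_4 = 6.5, h_4 = 3, x_5 = 3.5, y_5 = 6.5, z_5 = 1.5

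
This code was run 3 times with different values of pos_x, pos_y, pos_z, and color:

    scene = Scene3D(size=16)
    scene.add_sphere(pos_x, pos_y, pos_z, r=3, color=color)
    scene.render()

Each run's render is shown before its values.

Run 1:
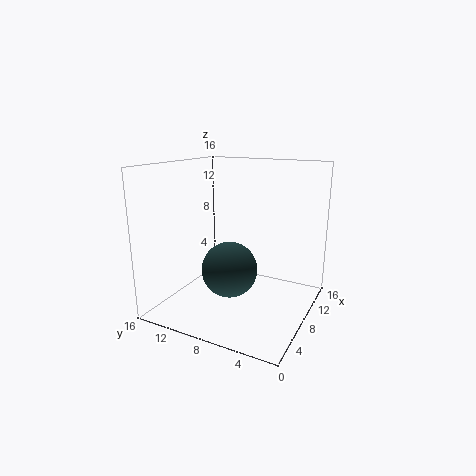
pos_x = 6, pos_y = 8, pos_z = 5, color = 'darkslategray'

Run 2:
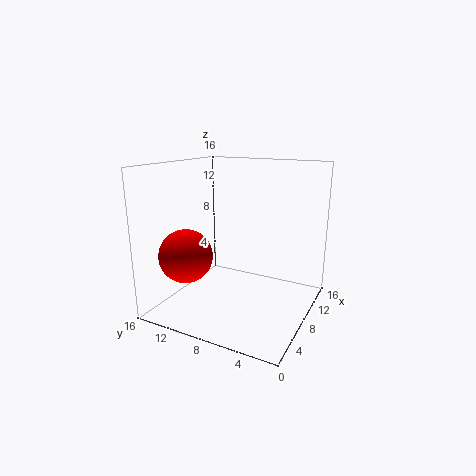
pos_x = 5, pos_y = 13, pos_z = 6, color = 'red'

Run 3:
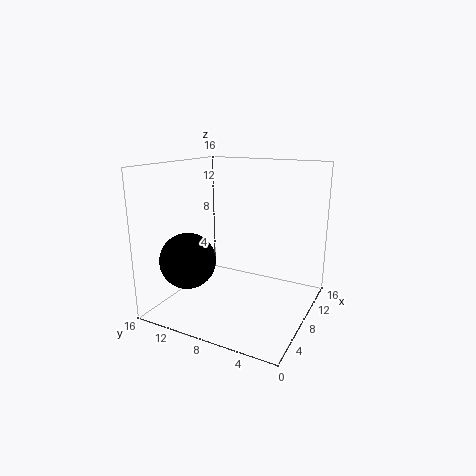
pos_x = 4, pos_y = 12, pos_z = 6, color = 'black'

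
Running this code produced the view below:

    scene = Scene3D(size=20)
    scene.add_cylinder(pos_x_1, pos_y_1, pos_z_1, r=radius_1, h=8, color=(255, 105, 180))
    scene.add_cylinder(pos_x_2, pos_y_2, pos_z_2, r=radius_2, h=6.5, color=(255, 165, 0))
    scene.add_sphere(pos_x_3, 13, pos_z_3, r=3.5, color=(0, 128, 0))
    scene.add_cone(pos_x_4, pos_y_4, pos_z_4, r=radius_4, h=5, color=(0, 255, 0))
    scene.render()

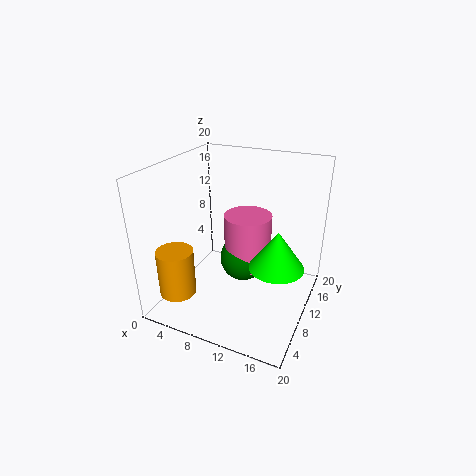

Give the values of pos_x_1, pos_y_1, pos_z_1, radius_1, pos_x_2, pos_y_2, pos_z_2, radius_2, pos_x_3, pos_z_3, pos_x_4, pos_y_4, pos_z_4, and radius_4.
pos_x_1 = 10; pos_y_1 = 13.5; pos_z_1 = 4; radius_1 = 3.5; pos_x_2 = 3.5; pos_y_2 = 4; pos_z_2 = 3; radius_2 = 2.5; pos_x_3 = 9.5; pos_z_3 = 5; pos_x_4 = 16.5; pos_y_4 = 7.5; pos_z_4 = 8.5; radius_4 = 3.5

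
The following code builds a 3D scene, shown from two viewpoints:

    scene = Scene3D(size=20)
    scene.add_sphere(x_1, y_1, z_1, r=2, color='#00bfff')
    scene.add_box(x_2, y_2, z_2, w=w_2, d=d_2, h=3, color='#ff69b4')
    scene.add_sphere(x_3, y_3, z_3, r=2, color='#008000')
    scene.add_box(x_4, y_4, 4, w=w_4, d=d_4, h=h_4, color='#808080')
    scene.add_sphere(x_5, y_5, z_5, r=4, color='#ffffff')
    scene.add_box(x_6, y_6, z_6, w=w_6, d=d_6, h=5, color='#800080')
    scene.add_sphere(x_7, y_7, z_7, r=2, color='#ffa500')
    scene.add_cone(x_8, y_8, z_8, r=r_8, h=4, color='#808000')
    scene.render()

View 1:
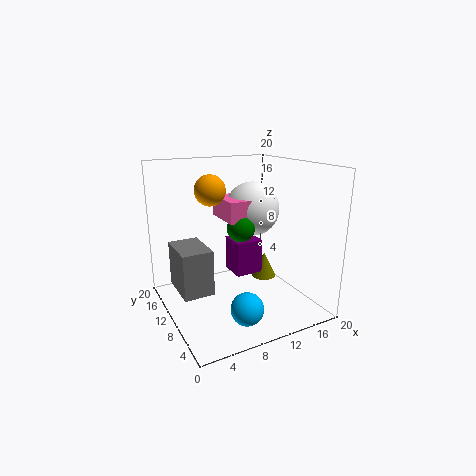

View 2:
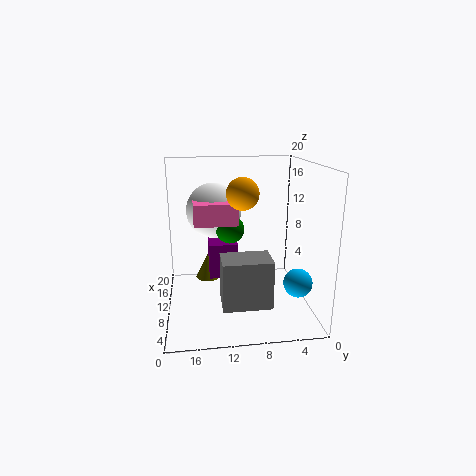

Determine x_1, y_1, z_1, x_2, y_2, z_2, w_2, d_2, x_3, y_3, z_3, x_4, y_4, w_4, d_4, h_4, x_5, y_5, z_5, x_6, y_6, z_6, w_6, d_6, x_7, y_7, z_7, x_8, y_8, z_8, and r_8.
x_1 = 7, y_1 = 2, z_1 = 4, x_2 = 9, y_2 = 10, z_2 = 12, w_2 = 7, d_2 = 6, x_3 = 11, y_3 = 11, z_3 = 11, x_4 = 1, y_4 = 7, w_4 = 4, d_4 = 6, h_4 = 6, x_5 = 14, y_5 = 13, z_5 = 13, x_6 = 10, y_6 = 10, z_6 = 4, w_6 = 4, d_6 = 4, x_7 = 6, y_7 = 10, z_7 = 17, x_8 = 17, y_8 = 14, z_8 = 1, r_8 = 2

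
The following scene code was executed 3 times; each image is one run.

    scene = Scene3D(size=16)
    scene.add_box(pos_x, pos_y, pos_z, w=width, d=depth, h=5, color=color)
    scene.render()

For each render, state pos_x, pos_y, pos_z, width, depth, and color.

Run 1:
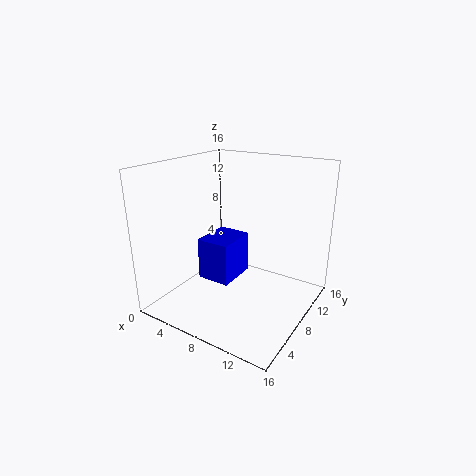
pos_x = 3, pos_y = 7, pos_z = 2, width = 4, depth = 5, color = 'blue'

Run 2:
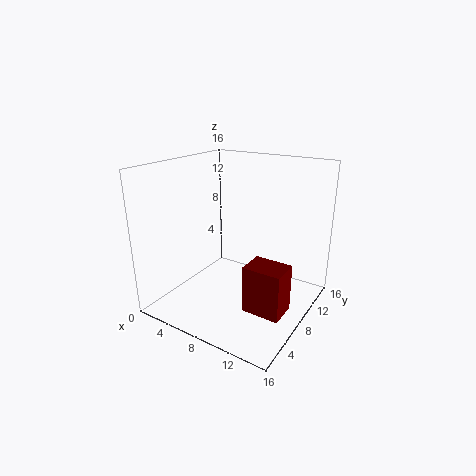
pos_x = 11, pos_y = 4, pos_z = 2, width = 4, depth = 3, color = 'maroon'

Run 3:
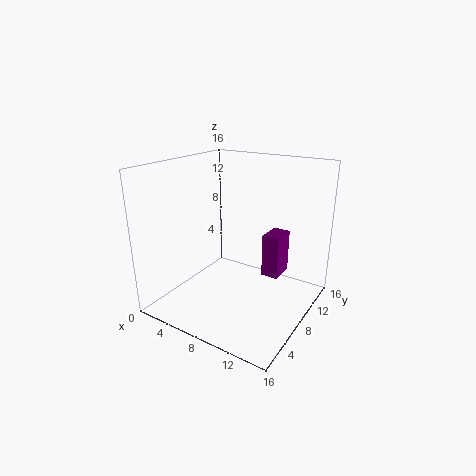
pos_x = 10, pos_y = 10, pos_z = 3, width = 2, depth = 3, color = 'purple'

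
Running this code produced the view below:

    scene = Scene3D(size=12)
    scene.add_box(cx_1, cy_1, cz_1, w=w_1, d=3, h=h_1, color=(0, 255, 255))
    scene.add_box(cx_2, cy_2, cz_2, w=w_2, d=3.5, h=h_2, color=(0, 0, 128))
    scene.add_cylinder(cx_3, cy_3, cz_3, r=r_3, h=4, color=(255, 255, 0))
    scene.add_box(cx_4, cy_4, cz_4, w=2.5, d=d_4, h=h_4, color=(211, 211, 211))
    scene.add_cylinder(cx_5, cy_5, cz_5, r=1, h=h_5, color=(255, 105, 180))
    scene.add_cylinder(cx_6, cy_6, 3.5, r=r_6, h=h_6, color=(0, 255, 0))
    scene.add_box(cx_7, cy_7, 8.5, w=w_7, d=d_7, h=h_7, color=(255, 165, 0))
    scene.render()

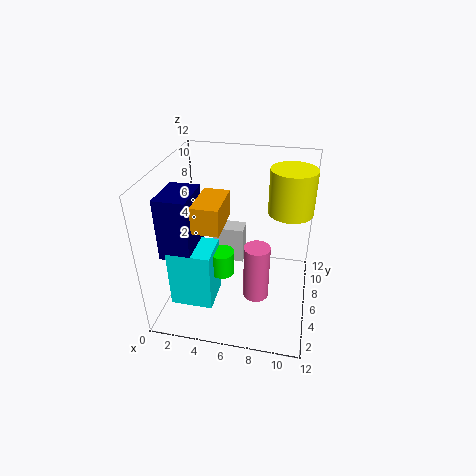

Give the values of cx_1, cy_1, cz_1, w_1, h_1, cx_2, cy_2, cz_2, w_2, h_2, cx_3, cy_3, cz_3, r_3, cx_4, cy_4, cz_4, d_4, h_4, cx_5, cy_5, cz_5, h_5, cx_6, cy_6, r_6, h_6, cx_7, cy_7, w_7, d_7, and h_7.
cx_1 = 1
cy_1 = 2.5
cz_1 = 1
w_1 = 3.5
h_1 = 5
cx_2 = 0.5
cy_2 = 2.5
cz_2 = 5.5
w_2 = 2.5
h_2 = 5
cx_3 = 10
cy_3 = 9.5
cz_3 = 7
r_3 = 2
cx_4 = 4
cy_4 = 5.5
cz_4 = 4
d_4 = 1.5
h_4 = 3
cx_5 = 8
cy_5 = 3.5
cz_5 = 2.5
h_5 = 4.5
cx_6 = 5
cy_6 = 4.5
r_6 = 1
h_6 = 2
cx_7 = 3.5
cy_7 = 2
w_7 = 2
d_7 = 3.5
h_7 = 2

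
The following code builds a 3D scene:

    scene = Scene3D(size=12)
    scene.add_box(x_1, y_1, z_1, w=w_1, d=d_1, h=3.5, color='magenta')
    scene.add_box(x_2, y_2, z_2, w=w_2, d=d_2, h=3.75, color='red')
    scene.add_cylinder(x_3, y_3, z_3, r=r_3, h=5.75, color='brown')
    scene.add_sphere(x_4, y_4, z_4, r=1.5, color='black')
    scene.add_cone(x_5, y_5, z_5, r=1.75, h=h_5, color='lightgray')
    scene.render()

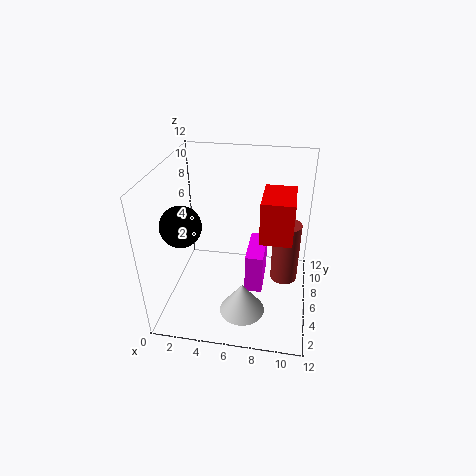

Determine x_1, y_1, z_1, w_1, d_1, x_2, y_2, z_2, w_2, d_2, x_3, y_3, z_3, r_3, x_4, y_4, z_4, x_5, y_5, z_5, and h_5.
x_1 = 6.75, y_1 = 5, z_1 = 1.25, w_1 = 1.5, d_1 = 4, x_2 = 7.75, y_2 = 6, z_2 = 5.5, w_2 = 2.75, d_2 = 4, x_3 = 10, y_3 = 8.5, z_3 = 0.5, r_3 = 1.25, x_4 = 2.5, y_4 = 2.5, z_4 = 8.75, x_5 = 7, y_5 = 2.25, z_5 = 1.75, h_5 = 2.5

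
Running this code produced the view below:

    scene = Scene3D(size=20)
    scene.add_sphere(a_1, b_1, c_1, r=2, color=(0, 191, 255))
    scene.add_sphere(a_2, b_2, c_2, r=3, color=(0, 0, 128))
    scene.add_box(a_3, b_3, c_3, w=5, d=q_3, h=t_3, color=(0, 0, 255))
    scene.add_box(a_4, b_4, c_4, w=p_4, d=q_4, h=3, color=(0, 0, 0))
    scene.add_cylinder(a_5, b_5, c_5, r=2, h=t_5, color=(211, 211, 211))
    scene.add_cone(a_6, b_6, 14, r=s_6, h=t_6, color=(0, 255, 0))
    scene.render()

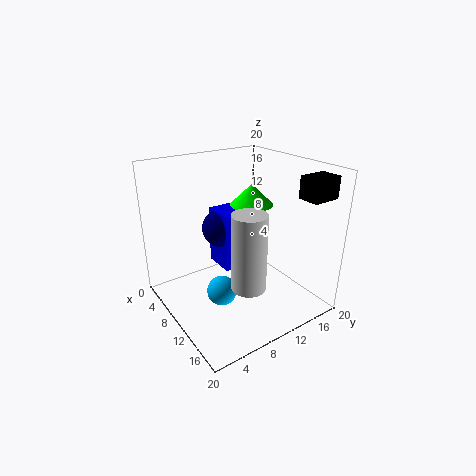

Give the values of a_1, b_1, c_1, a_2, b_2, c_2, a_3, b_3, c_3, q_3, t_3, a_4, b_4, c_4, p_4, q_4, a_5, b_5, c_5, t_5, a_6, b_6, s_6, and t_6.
a_1 = 12; b_1 = 6; c_1 = 4; a_2 = 4; b_2 = 11; c_2 = 9; a_3 = 2; b_3 = 10; c_3 = 3; q_3 = 4; t_3 = 9; a_4 = 15; b_4 = 16; c_4 = 16; p_4 = 3; q_4 = 4; a_5 = 18; b_5 = 6; c_5 = 8; t_5 = 9; a_6 = 9; b_6 = 13; s_6 = 3; t_6 = 3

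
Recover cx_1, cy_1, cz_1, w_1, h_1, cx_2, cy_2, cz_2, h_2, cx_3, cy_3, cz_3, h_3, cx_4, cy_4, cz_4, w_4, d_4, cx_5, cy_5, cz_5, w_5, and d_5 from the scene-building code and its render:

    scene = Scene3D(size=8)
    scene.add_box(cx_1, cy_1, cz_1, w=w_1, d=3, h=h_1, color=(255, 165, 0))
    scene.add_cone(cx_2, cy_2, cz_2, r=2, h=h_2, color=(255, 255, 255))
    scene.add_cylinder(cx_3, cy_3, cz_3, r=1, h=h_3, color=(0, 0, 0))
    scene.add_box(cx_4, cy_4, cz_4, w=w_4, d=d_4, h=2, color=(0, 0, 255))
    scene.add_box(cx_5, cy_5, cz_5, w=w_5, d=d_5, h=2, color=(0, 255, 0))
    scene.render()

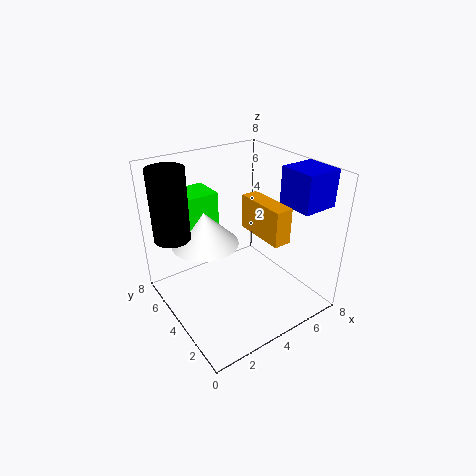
cx_1 = 5
cy_1 = 2
cz_1 = 4
w_1 = 1
h_1 = 2
cx_2 = 3
cy_2 = 6
cz_2 = 3
h_2 = 2
cx_3 = 1
cy_3 = 6
cz_3 = 4
h_3 = 4
cx_4 = 6
cy_4 = 1
cz_4 = 6
w_4 = 2
d_4 = 2
cx_5 = 1
cy_5 = 6
cz_5 = 4
w_5 = 3
d_5 = 2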